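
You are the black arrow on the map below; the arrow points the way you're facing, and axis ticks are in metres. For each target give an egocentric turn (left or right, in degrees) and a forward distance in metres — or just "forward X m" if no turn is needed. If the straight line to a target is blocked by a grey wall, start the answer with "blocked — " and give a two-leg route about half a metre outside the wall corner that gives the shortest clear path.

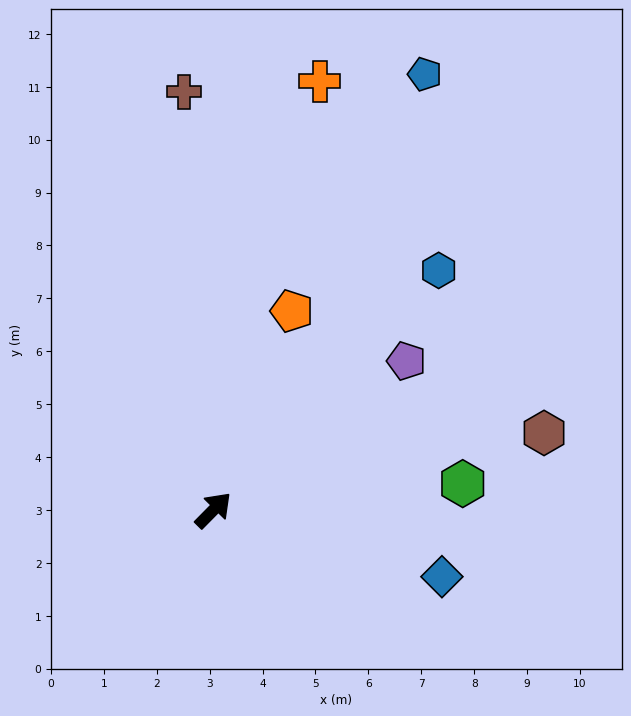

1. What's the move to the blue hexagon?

forward 6.2 m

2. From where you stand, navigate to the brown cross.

turn left 49°, forward 7.9 m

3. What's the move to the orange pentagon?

turn left 23°, forward 4.0 m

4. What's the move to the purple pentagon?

turn right 8°, forward 4.6 m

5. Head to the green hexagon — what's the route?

turn right 39°, forward 4.7 m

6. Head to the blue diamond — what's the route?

turn right 62°, forward 4.5 m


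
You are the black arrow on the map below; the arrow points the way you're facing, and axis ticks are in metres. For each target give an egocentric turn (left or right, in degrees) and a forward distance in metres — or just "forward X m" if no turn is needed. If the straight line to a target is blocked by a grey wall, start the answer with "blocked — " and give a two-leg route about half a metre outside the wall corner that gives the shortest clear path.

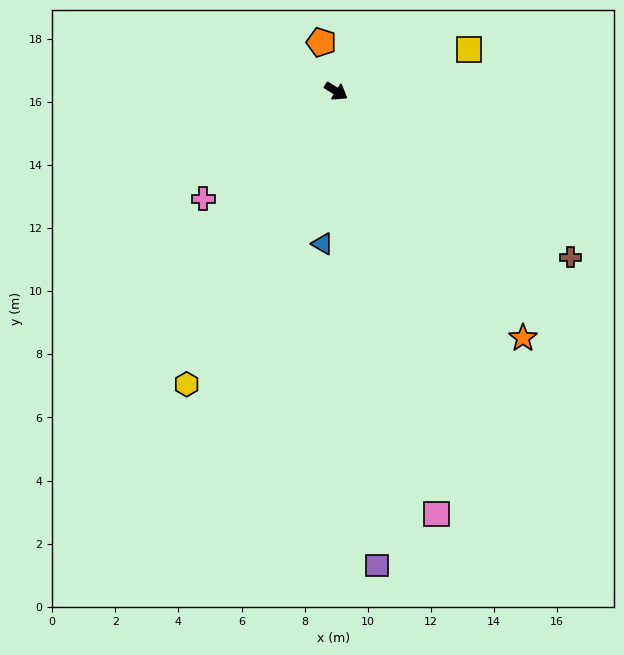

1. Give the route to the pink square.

turn right 45°, forward 13.8 m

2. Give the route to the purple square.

turn right 53°, forward 15.1 m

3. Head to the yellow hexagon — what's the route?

turn right 85°, forward 10.4 m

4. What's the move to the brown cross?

turn right 3°, forward 9.1 m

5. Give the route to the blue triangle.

turn right 63°, forward 4.8 m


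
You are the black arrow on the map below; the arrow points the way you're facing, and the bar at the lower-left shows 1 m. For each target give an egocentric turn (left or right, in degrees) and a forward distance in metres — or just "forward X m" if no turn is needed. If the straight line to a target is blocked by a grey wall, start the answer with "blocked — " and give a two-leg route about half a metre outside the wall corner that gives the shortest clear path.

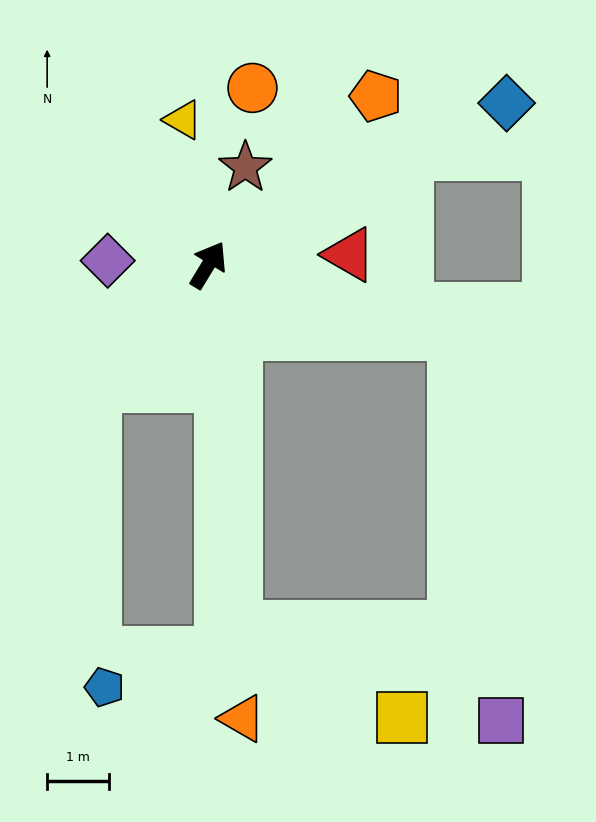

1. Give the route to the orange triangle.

turn right 144°, forward 7.3 m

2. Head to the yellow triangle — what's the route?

turn left 41°, forward 2.4 m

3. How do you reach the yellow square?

blocked — turn right 144°, forward 5.9 m, then turn left 57°, forward 3.0 m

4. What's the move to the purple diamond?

turn left 119°, forward 1.6 m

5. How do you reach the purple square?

blocked — turn right 74°, forward 4.1 m, then turn right 68°, forward 6.3 m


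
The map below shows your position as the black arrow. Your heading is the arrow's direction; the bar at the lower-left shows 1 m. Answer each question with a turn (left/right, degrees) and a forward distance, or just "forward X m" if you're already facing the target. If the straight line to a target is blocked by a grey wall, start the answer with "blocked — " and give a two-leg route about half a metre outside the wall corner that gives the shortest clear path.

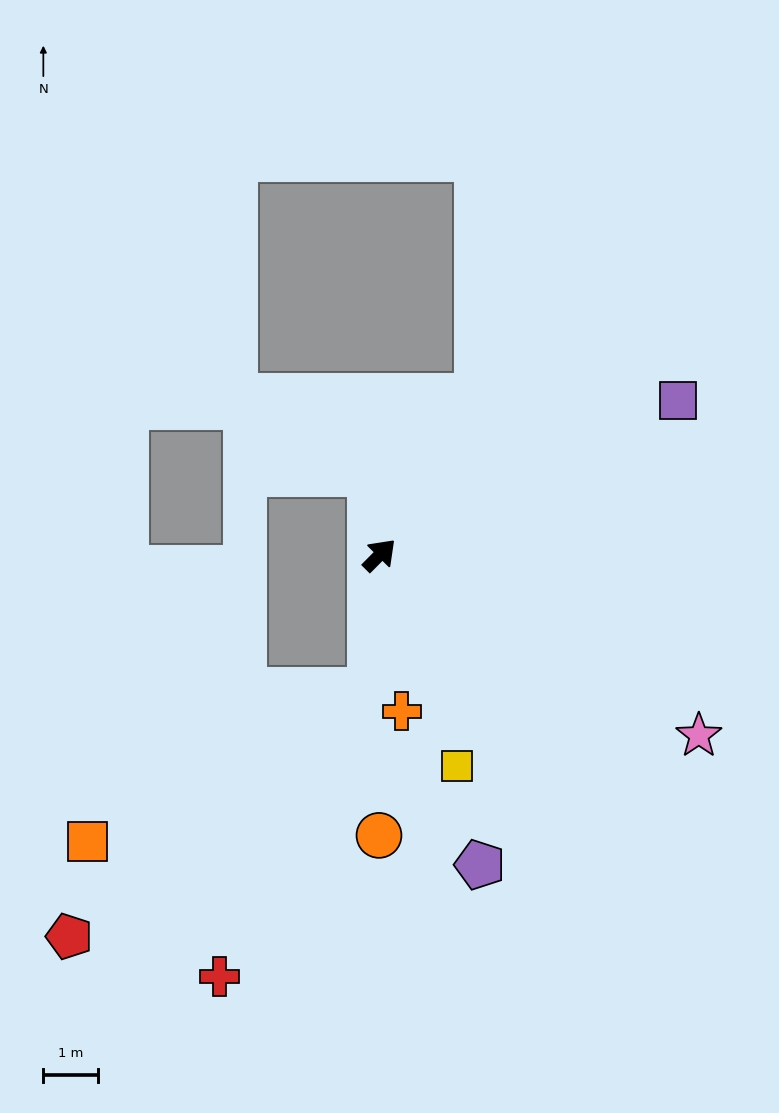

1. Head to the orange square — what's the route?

blocked — turn right 139°, forward 2.5 m, then turn right 58°, forward 5.9 m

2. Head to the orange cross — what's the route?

turn right 127°, forward 2.9 m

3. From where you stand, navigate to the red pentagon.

blocked — turn right 139°, forward 2.5 m, then turn right 47°, forward 7.1 m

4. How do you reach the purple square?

turn right 18°, forward 6.1 m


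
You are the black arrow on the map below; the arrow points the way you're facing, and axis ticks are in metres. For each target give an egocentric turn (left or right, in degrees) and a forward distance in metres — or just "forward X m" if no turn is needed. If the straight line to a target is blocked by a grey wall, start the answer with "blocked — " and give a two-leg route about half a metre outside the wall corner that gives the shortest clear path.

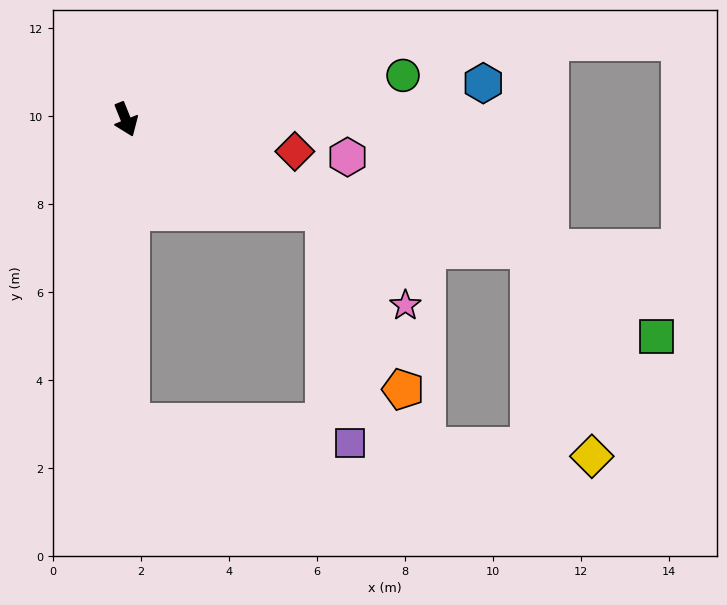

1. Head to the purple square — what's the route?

blocked — turn left 43°, forward 5.0 m, then turn right 58°, forward 5.3 m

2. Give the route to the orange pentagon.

blocked — turn left 43°, forward 5.0 m, then turn right 41°, forward 4.4 m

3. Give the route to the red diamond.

turn left 57°, forward 3.9 m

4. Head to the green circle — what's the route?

turn left 77°, forward 6.4 m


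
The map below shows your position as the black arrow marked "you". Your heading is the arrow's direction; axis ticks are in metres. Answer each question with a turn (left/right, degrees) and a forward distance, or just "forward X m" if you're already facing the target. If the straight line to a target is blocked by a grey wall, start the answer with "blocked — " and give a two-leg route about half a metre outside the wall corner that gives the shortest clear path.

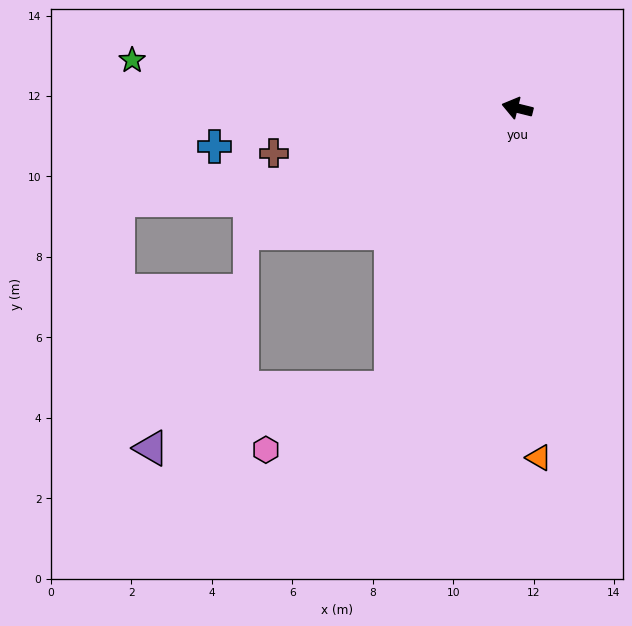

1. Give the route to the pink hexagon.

blocked — turn left 80°, forward 7.6 m, then turn right 40°, forward 3.5 m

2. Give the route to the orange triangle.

turn left 107°, forward 8.7 m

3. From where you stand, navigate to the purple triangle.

blocked — turn left 80°, forward 7.6 m, then turn right 52°, forward 6.1 m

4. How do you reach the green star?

turn left 7°, forward 9.6 m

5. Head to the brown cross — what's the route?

turn left 24°, forward 6.2 m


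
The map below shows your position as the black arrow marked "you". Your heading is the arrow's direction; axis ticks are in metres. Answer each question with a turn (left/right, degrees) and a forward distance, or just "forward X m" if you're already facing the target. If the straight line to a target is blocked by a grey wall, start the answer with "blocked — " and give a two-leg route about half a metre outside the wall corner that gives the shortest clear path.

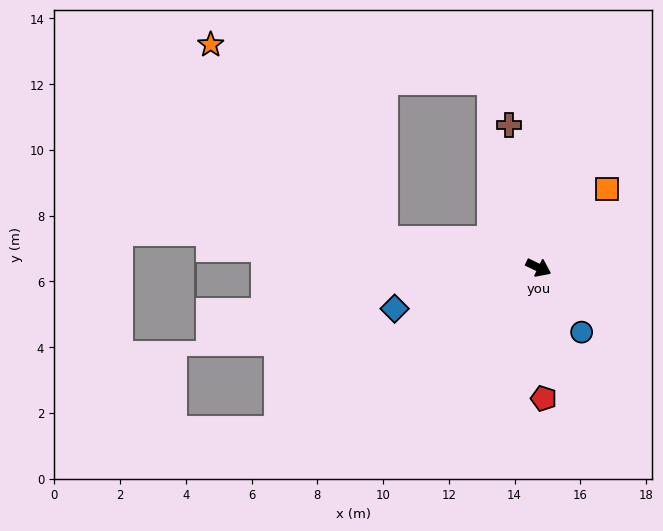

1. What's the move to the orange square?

turn left 75°, forward 3.2 m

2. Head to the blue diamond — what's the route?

turn right 138°, forward 4.6 m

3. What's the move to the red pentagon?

turn right 62°, forward 4.0 m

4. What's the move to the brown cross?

turn left 127°, forward 4.4 m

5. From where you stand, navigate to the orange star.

blocked — turn right 165°, forward 4.8 m, then turn right 38°, forward 8.0 m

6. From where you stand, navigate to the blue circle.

turn right 31°, forward 2.4 m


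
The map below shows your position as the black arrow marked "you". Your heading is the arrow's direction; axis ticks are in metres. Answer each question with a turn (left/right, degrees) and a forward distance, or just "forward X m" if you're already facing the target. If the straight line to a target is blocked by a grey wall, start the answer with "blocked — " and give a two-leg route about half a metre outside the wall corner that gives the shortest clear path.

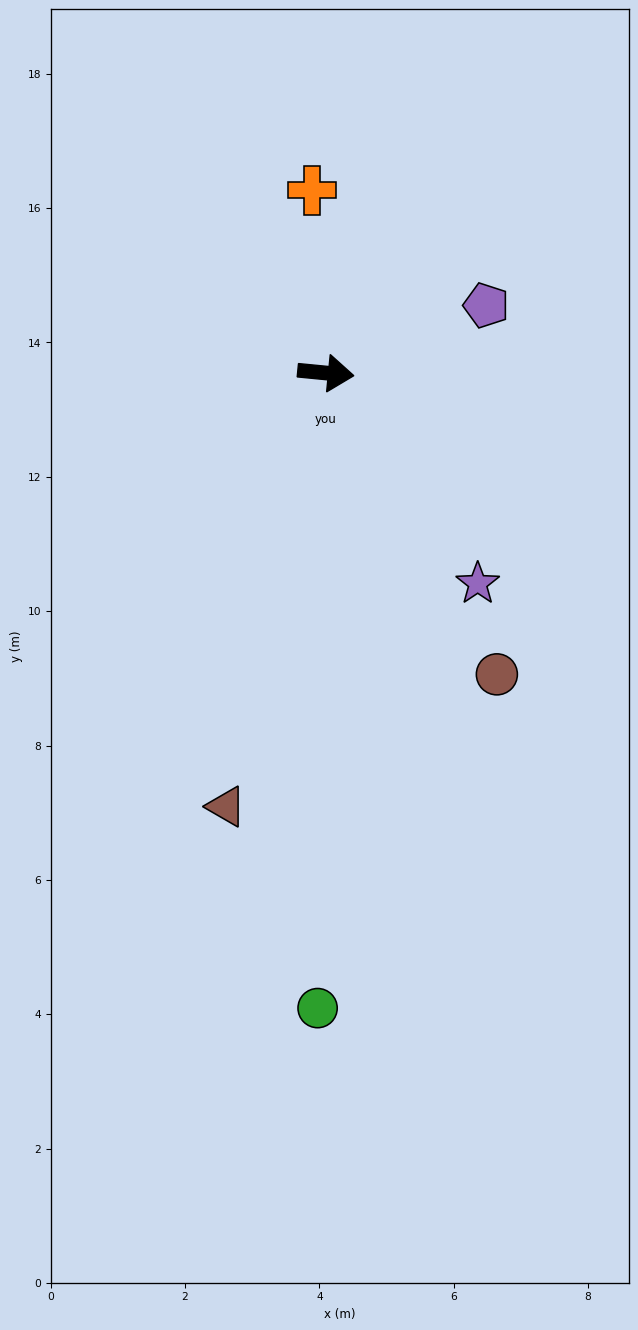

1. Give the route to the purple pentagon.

turn left 28°, forward 2.6 m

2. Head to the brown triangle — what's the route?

turn right 97°, forward 6.6 m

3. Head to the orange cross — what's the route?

turn left 100°, forward 2.7 m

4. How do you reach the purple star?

turn right 49°, forward 3.9 m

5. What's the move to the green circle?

turn right 85°, forward 9.5 m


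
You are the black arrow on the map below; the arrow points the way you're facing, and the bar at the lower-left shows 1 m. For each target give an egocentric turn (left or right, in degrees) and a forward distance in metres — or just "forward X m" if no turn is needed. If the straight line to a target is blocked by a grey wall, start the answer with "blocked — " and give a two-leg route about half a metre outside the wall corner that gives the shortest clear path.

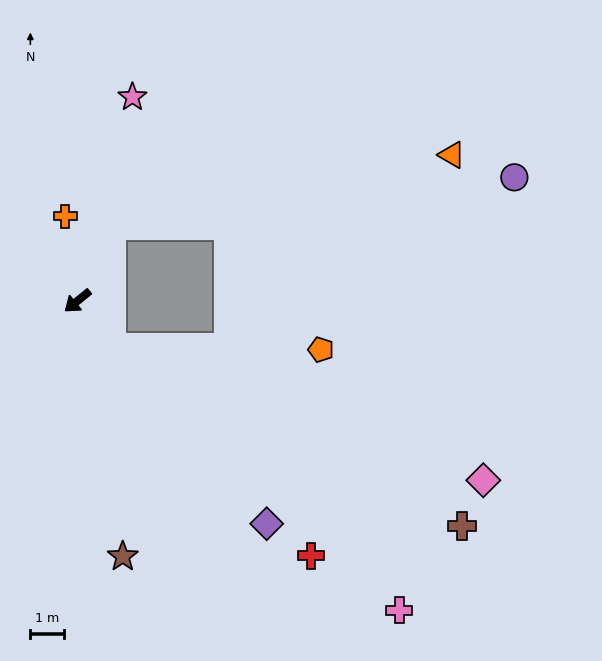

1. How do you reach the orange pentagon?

blocked — turn left 87°, forward 1.7 m, then turn left 53°, forward 6.2 m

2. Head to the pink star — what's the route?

turn right 144°, forward 6.3 m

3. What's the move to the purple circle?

blocked — turn right 154°, forward 2.4 m, then turn right 58°, forward 12.0 m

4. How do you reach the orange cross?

turn right 121°, forward 2.5 m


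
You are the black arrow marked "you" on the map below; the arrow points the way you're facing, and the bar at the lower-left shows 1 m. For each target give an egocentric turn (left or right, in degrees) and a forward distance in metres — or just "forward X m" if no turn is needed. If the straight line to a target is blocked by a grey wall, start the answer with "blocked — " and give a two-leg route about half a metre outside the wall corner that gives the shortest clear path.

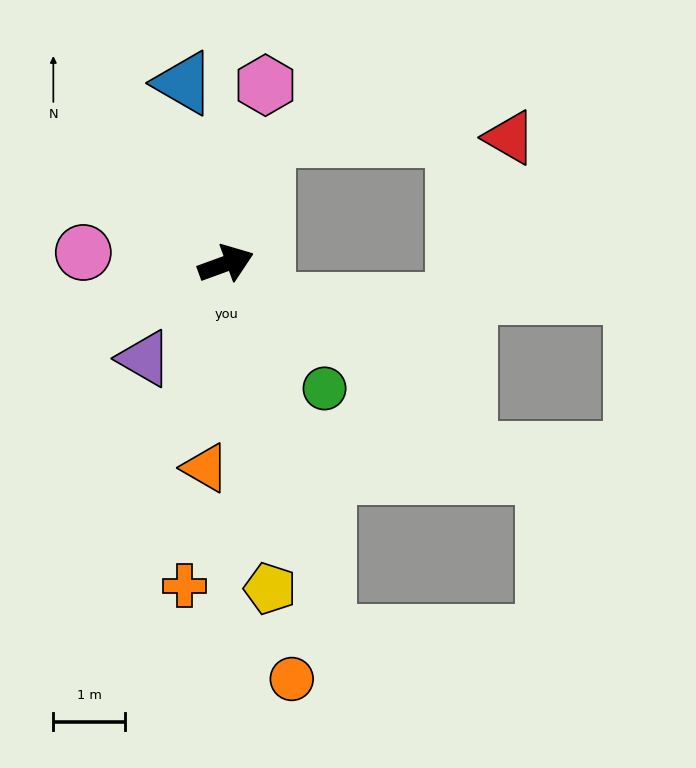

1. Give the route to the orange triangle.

turn right 116°, forward 2.9 m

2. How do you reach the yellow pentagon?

turn right 102°, forward 4.6 m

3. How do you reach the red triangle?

blocked — turn left 53°, forward 1.8 m, then turn right 73°, forward 3.4 m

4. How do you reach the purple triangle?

turn right 151°, forward 1.7 m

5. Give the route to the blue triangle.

turn left 83°, forward 2.6 m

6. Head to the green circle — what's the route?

turn right 72°, forward 2.2 m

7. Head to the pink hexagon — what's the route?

turn left 58°, forward 2.5 m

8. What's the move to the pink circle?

turn left 156°, forward 2.0 m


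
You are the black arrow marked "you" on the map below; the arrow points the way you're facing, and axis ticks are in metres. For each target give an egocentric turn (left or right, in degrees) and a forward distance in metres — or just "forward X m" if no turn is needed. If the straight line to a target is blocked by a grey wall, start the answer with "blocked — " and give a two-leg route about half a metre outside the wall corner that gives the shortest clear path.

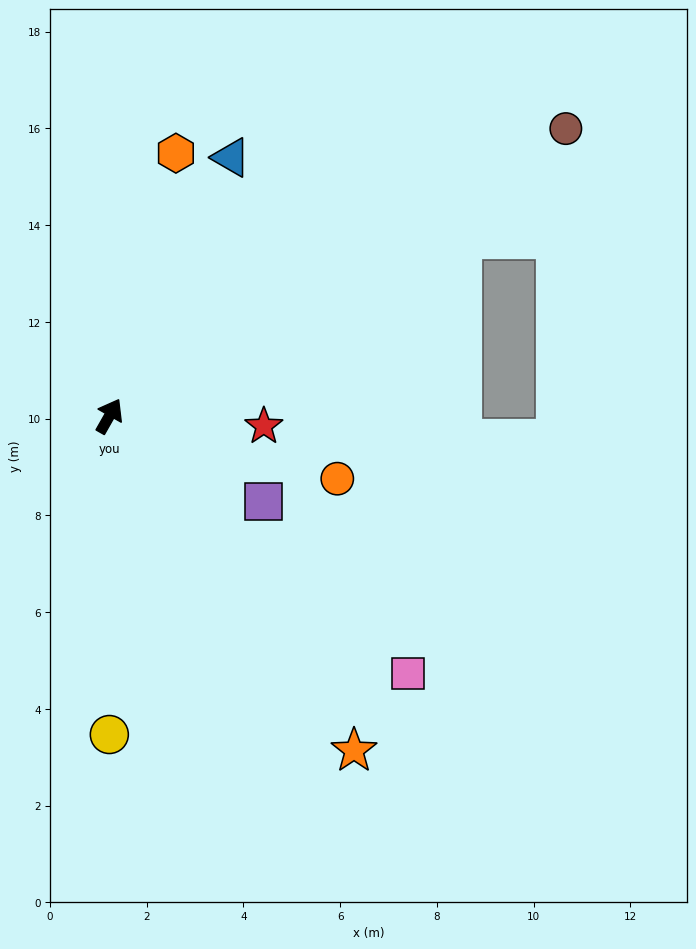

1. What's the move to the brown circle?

turn right 28°, forward 11.1 m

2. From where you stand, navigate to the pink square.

turn right 101°, forward 8.2 m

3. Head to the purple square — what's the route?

turn right 90°, forward 3.6 m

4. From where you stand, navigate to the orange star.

turn right 114°, forward 8.6 m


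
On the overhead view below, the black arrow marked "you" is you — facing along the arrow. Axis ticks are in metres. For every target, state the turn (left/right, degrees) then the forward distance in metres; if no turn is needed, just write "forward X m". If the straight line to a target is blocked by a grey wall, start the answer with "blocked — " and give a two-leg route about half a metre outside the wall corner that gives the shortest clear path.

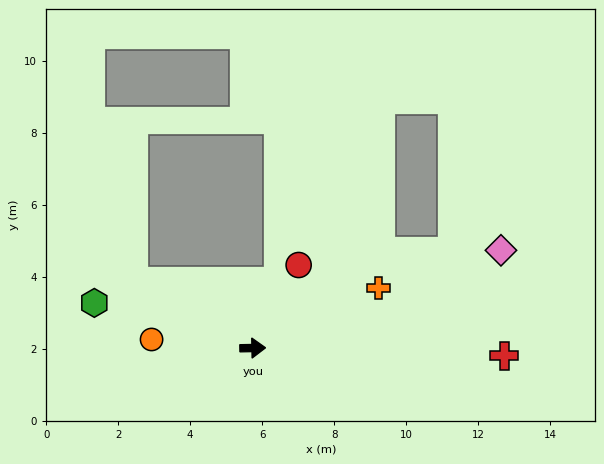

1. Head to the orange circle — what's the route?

turn left 174°, forward 2.8 m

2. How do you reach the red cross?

turn right 3°, forward 7.0 m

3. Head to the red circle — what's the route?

turn left 60°, forward 2.6 m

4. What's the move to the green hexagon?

turn left 163°, forward 4.6 m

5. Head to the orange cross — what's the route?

turn left 24°, forward 3.9 m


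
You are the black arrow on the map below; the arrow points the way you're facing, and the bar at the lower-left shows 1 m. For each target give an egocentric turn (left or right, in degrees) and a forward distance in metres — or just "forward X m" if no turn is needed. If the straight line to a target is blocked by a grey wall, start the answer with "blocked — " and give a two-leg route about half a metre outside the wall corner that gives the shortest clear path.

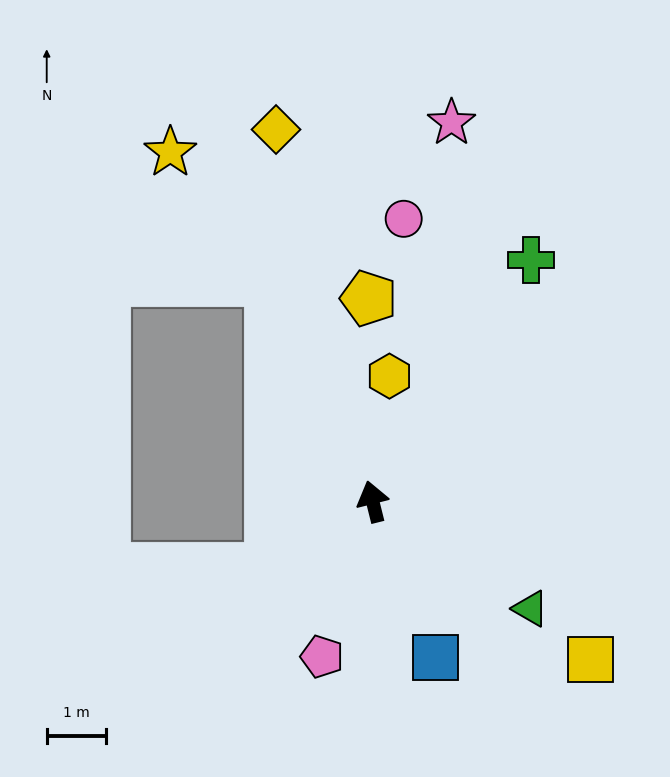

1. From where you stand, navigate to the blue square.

turn right 172°, forward 2.8 m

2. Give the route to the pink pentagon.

turn left 148°, forward 2.8 m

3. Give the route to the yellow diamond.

forward 6.5 m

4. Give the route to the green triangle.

turn right 138°, forward 3.2 m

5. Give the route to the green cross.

turn right 47°, forward 4.9 m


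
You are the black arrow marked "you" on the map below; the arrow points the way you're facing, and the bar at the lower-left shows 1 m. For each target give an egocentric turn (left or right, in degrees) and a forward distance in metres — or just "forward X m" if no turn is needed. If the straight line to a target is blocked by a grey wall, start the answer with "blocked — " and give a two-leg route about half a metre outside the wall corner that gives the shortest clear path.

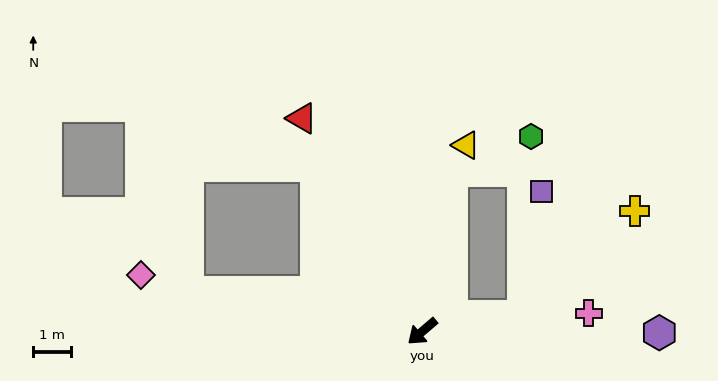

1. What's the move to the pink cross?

turn left 146°, forward 4.5 m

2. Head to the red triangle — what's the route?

turn right 101°, forward 6.5 m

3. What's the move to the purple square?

blocked — turn left 148°, forward 2.7 m, then turn left 73°, forward 3.4 m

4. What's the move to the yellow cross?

blocked — turn left 148°, forward 2.7 m, then turn left 35°, forward 4.1 m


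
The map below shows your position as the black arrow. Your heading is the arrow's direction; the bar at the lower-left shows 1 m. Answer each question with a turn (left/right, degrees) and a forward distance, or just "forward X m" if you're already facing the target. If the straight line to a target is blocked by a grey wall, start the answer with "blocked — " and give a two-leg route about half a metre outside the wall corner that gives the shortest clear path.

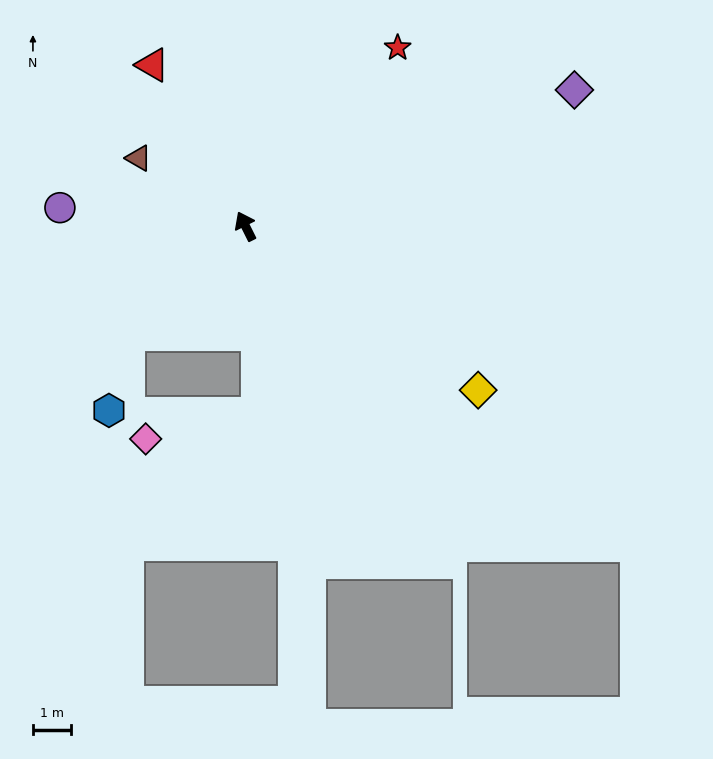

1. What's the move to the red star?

turn right 67°, forward 6.1 m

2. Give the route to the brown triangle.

turn left 31°, forward 3.3 m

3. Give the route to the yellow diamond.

turn right 152°, forward 7.5 m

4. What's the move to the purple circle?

turn left 58°, forward 4.9 m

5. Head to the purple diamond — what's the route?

turn right 94°, forward 9.3 m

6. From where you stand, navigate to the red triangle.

turn left 3°, forward 4.9 m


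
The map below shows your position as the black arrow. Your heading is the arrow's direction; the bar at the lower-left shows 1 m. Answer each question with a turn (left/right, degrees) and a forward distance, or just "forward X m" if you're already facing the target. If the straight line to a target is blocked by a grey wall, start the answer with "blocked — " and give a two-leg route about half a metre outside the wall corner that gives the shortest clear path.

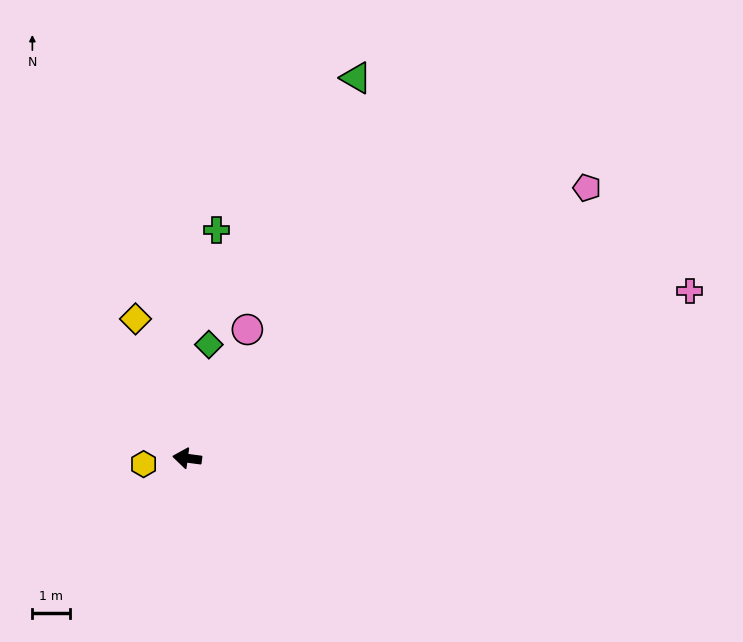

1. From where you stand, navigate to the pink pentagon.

turn right 138°, forward 12.9 m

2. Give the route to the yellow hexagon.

turn left 15°, forward 1.2 m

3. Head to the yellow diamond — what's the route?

turn right 62°, forward 4.0 m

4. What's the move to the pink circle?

turn right 108°, forward 3.8 m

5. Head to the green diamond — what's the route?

turn right 93°, forward 3.1 m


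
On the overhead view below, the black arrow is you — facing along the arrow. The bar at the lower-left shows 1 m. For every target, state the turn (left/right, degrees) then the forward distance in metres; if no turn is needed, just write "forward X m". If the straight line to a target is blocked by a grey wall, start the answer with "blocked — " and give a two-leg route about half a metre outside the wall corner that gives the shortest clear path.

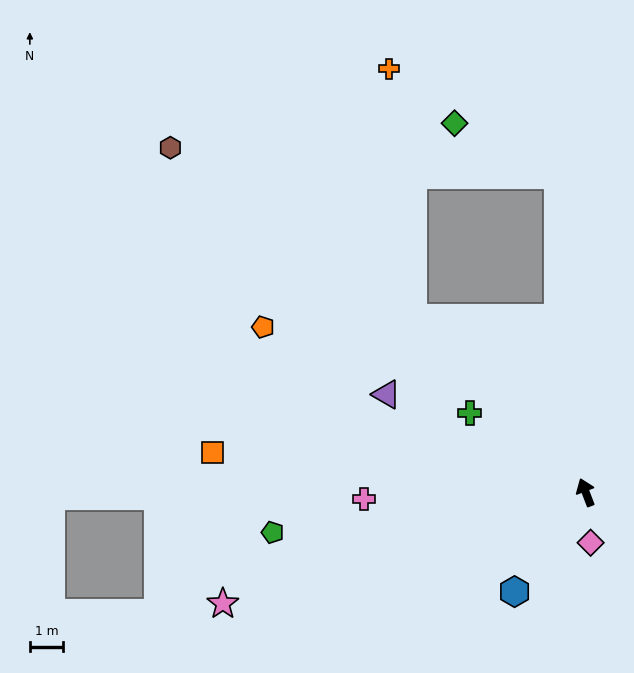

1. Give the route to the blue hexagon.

turn left 123°, forward 3.6 m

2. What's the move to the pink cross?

turn left 71°, forward 6.6 m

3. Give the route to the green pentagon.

turn left 76°, forward 9.4 m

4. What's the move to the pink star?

turn left 86°, forward 11.3 m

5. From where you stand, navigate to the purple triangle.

turn left 43°, forward 6.6 m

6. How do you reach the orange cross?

blocked — turn left 24°, forward 7.3 m, then turn right 39°, forward 7.5 m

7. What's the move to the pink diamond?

turn left 165°, forward 1.5 m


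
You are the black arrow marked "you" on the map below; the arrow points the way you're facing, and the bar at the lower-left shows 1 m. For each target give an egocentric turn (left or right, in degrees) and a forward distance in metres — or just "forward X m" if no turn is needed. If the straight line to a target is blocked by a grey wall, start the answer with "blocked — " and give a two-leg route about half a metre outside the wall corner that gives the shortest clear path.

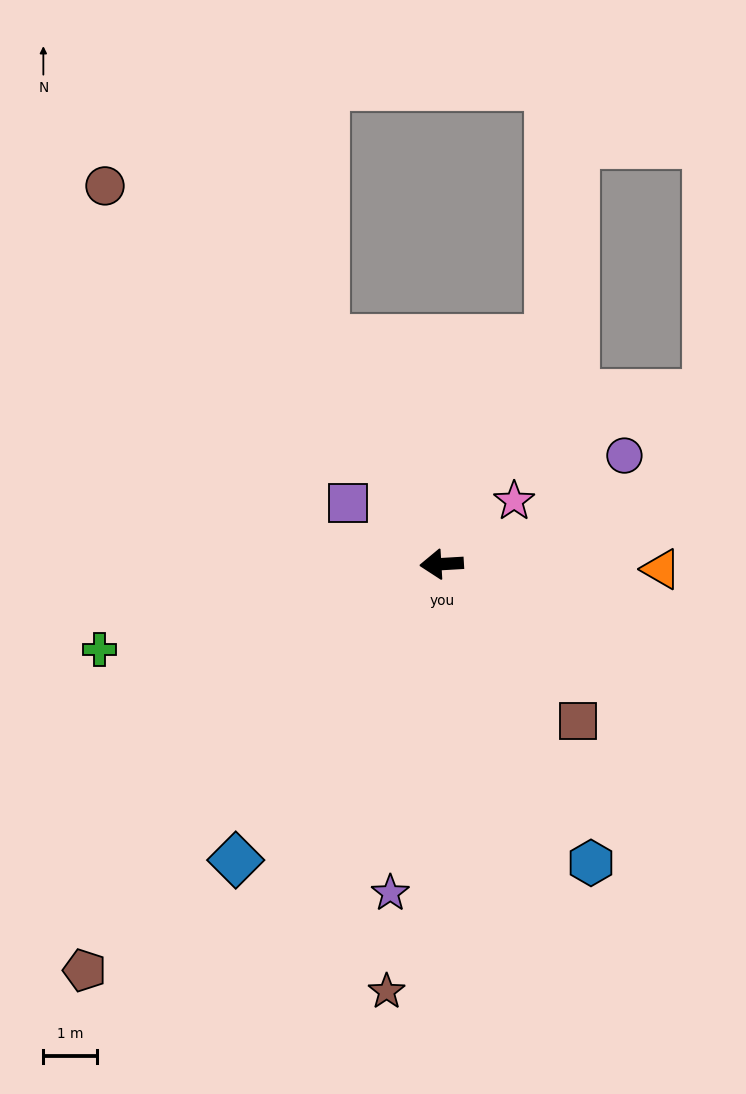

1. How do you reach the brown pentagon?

turn left 45°, forward 10.0 m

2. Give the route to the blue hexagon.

turn left 113°, forward 6.2 m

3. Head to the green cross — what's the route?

turn left 11°, forward 6.5 m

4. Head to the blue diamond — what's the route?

turn left 52°, forward 6.7 m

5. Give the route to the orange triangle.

turn left 175°, forward 4.1 m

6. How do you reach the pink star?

turn right 142°, forward 1.8 m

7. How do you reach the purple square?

turn right 37°, forward 2.1 m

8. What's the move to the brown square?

turn left 128°, forward 3.8 m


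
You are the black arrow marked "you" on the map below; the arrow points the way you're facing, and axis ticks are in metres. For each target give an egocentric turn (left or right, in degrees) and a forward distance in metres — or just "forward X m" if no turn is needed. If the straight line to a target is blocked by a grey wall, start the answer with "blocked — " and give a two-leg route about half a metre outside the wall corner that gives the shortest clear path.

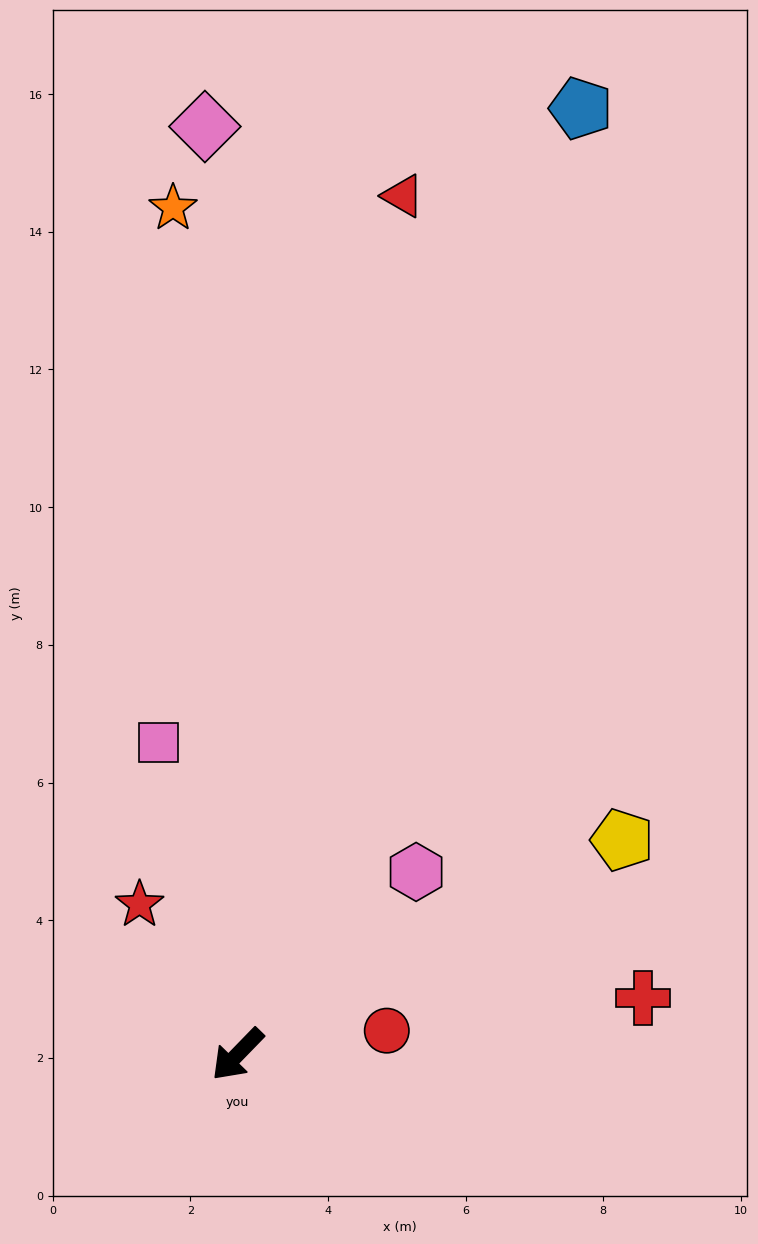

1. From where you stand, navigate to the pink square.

turn right 122°, forward 4.7 m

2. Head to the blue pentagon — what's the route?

turn right 156°, forward 14.6 m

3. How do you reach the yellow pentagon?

turn left 163°, forward 6.4 m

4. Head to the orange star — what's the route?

turn right 131°, forward 12.3 m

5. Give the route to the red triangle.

turn right 147°, forward 12.7 m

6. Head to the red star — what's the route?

turn right 103°, forward 2.6 m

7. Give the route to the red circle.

turn left 143°, forward 2.2 m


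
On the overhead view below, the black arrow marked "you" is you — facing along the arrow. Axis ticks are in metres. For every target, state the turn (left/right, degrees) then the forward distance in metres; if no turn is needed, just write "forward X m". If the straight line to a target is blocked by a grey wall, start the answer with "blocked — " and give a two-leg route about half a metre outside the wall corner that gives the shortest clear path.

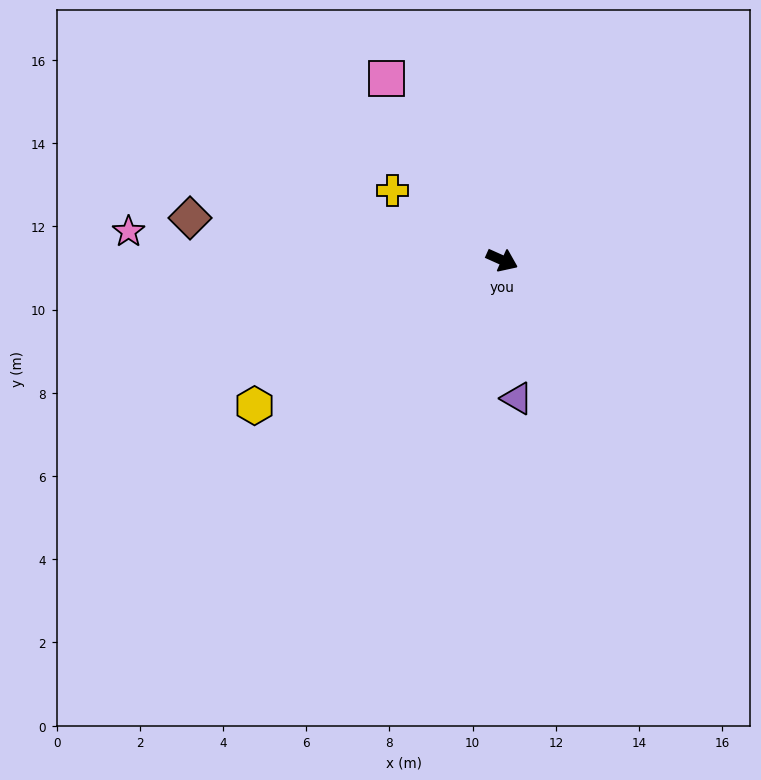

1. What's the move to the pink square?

turn left 147°, forward 5.2 m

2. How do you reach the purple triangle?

turn right 60°, forward 3.3 m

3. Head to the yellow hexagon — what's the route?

turn right 125°, forward 6.9 m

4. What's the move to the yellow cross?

turn left 172°, forward 3.1 m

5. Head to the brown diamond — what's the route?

turn right 164°, forward 7.6 m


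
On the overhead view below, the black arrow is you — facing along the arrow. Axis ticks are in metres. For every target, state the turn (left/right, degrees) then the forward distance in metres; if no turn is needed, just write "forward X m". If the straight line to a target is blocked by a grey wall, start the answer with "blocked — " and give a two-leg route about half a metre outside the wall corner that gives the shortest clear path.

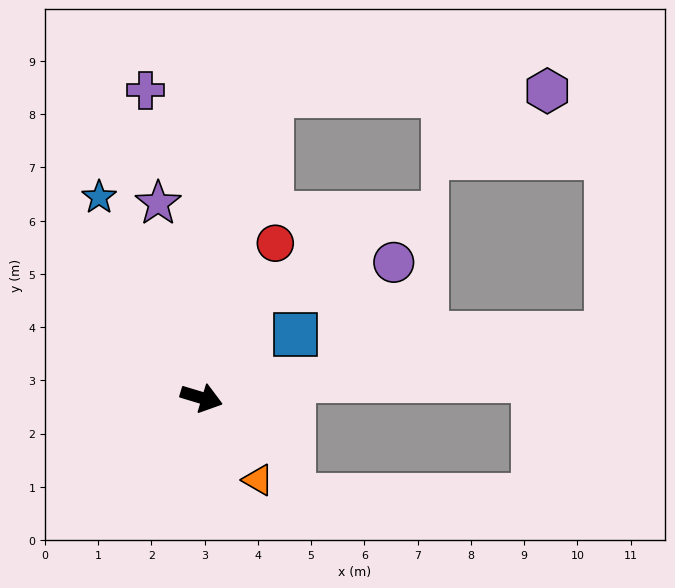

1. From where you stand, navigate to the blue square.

turn left 51°, forward 2.1 m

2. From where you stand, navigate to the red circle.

turn left 81°, forward 3.2 m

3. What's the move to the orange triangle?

turn right 39°, forward 1.9 m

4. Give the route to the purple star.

turn left 119°, forward 3.7 m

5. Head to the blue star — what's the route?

turn left 134°, forward 4.2 m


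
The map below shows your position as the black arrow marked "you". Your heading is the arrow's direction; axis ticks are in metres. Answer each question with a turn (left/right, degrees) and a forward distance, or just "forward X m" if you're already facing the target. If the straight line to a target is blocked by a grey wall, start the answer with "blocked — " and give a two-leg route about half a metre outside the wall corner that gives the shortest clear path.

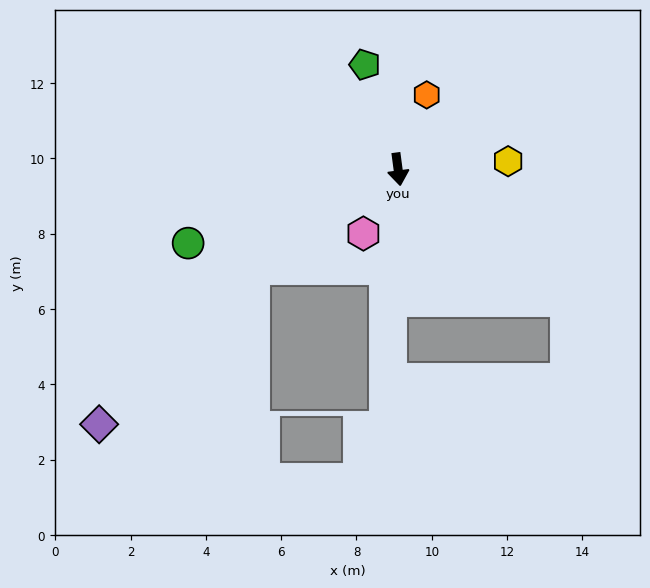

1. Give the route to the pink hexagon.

turn right 36°, forward 1.9 m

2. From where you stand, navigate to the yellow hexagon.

turn left 87°, forward 2.9 m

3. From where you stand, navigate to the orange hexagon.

turn left 151°, forward 2.1 m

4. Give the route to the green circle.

turn right 78°, forward 5.9 m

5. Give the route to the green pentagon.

turn right 170°, forward 2.9 m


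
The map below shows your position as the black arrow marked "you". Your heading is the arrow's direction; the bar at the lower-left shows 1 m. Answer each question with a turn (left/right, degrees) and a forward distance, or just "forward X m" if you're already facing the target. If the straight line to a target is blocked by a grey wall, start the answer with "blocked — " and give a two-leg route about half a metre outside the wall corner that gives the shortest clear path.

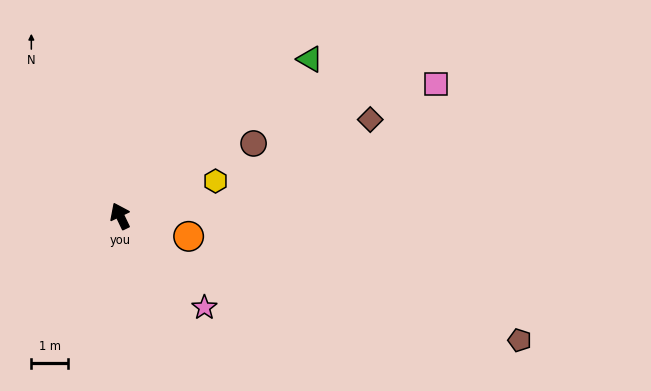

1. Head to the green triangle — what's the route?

turn right 76°, forward 6.7 m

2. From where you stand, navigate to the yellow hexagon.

turn right 96°, forward 2.8 m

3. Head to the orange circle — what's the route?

turn right 132°, forward 1.9 m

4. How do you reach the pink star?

turn right 163°, forward 3.4 m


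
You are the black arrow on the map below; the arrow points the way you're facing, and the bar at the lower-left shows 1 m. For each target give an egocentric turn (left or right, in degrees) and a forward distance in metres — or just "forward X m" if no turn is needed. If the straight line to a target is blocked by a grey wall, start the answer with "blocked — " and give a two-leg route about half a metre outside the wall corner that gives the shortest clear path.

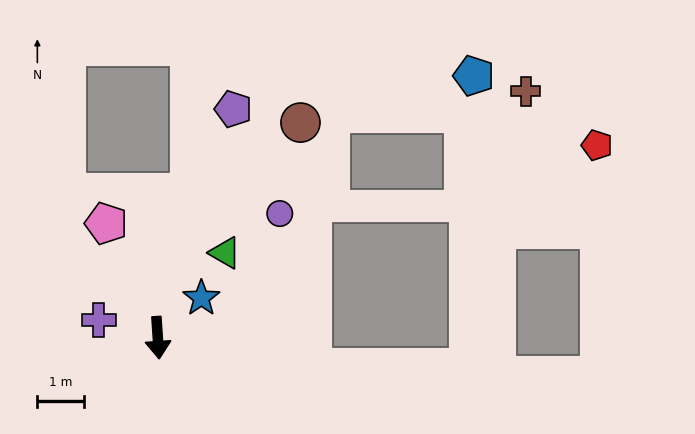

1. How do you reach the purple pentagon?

turn left 158°, forward 5.2 m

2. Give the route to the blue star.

turn left 129°, forward 1.3 m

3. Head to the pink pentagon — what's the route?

turn right 159°, forward 2.7 m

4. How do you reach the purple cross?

turn right 110°, forward 1.3 m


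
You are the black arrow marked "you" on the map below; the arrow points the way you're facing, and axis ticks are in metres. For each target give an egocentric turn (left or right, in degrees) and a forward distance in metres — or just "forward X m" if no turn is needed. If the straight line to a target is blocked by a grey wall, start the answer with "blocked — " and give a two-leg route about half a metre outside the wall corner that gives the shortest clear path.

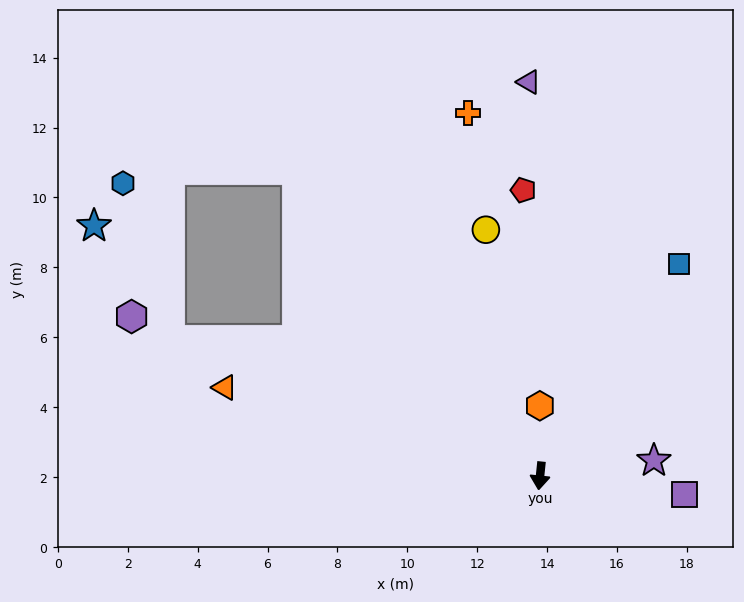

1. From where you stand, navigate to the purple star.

turn left 104°, forward 3.3 m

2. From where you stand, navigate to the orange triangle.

turn right 100°, forward 9.4 m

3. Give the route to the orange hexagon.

turn right 174°, forward 2.0 m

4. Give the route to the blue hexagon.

blocked — turn right 104°, forward 11.3 m, then turn right 53°, forward 4.7 m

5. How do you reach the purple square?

turn left 89°, forward 4.2 m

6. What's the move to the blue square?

turn left 153°, forward 7.3 m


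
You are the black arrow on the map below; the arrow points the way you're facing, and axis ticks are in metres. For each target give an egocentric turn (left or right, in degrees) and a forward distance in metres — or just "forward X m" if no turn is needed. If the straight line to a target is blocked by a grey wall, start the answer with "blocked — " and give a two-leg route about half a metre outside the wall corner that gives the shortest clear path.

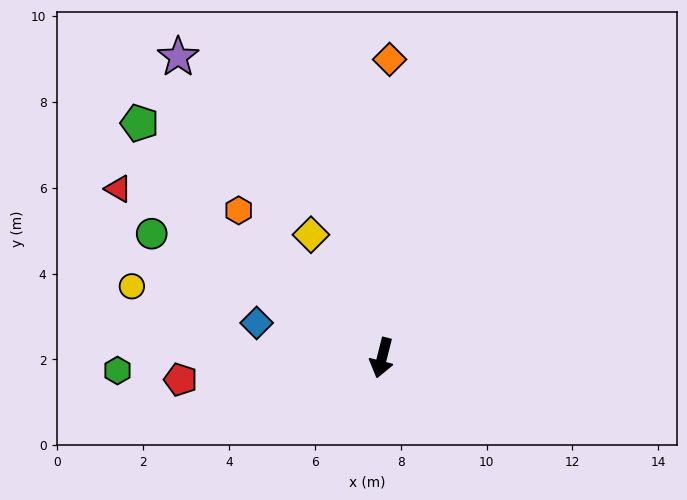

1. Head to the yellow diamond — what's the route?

turn right 136°, forward 3.3 m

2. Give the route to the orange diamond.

turn right 167°, forward 7.0 m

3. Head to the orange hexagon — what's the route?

turn right 122°, forward 4.8 m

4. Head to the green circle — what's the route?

turn right 104°, forward 6.1 m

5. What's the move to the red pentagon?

turn right 70°, forward 4.7 m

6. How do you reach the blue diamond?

turn right 91°, forward 3.0 m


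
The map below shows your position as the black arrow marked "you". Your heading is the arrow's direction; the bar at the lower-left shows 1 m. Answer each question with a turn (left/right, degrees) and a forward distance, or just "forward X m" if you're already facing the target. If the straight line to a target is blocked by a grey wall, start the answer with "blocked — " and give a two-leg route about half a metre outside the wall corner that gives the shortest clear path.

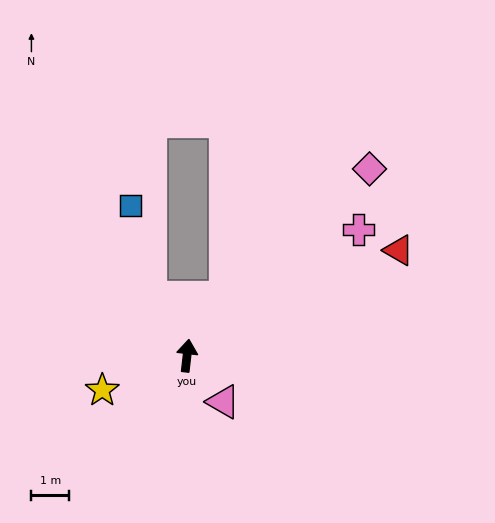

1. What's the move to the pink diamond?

turn right 38°, forward 6.9 m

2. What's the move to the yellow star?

turn left 119°, forward 2.4 m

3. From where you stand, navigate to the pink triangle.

turn right 135°, forward 1.6 m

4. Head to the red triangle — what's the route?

turn right 57°, forward 6.3 m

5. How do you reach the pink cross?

turn right 47°, forward 5.7 m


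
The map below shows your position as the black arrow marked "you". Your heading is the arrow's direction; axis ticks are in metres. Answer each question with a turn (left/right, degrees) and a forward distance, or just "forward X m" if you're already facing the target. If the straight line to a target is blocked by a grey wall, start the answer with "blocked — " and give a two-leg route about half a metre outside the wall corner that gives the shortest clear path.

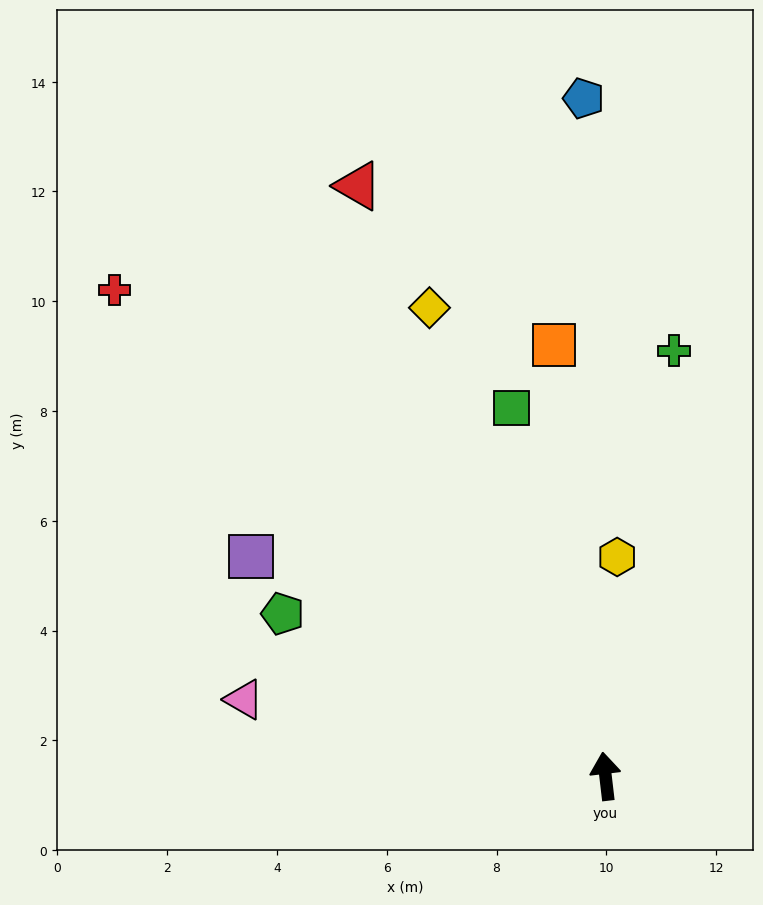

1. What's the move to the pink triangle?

turn left 71°, forward 6.7 m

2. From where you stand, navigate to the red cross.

turn left 39°, forward 12.6 m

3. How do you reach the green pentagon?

turn left 57°, forward 6.6 m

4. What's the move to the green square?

turn left 8°, forward 6.9 m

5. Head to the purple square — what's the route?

turn left 52°, forward 7.6 m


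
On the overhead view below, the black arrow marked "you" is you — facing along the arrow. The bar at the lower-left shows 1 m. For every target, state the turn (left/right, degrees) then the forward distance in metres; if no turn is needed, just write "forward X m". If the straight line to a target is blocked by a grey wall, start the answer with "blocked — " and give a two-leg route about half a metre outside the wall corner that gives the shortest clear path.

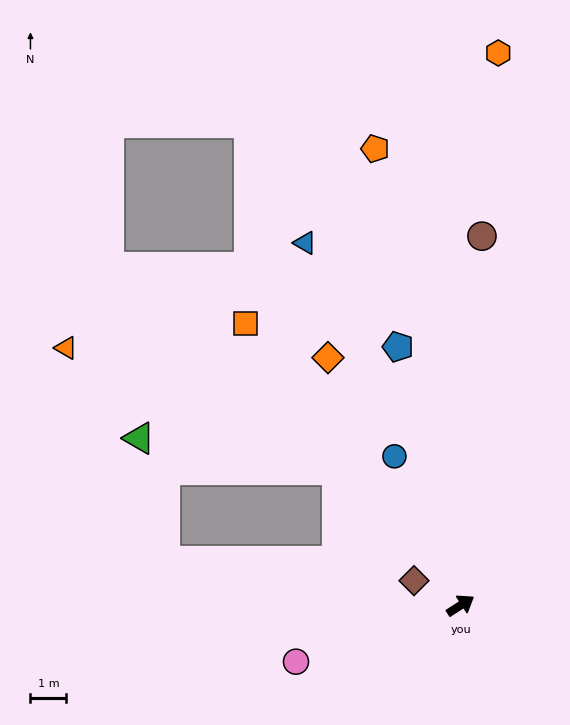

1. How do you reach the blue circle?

turn left 81°, forward 4.6 m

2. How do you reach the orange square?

turn left 95°, forward 9.9 m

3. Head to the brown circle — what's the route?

turn left 54°, forward 10.3 m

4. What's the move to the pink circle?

turn left 166°, forward 4.9 m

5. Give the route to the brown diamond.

turn left 119°, forward 1.5 m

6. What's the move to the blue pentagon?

turn left 71°, forward 7.4 m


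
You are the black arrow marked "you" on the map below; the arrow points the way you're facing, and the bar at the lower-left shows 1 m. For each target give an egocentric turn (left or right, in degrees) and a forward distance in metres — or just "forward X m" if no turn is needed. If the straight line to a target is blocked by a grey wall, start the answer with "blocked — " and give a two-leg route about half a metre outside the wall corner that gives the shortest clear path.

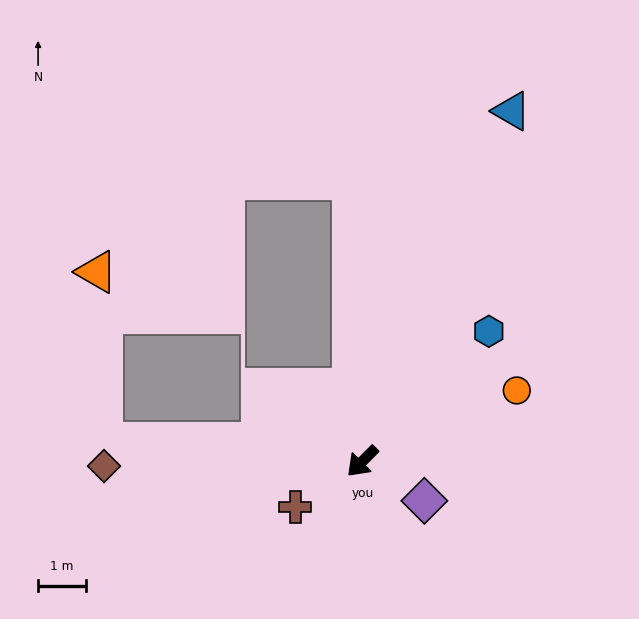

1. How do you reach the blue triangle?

turn right 158°, forward 8.0 m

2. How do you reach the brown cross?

turn right 11°, forward 1.7 m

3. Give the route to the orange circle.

turn left 160°, forward 3.6 m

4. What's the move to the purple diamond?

turn left 102°, forward 1.6 m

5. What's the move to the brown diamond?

turn right 44°, forward 5.4 m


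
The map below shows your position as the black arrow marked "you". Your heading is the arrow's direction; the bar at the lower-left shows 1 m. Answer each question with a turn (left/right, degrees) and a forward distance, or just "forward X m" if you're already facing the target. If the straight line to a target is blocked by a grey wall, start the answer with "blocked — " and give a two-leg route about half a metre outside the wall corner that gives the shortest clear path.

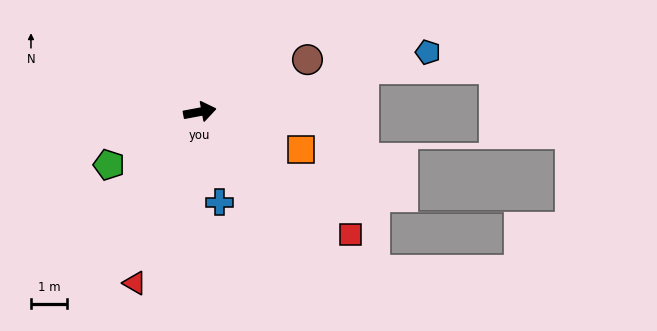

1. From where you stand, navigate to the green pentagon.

turn right 160°, forward 2.9 m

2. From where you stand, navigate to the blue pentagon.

turn left 4°, forward 6.5 m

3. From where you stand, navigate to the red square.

turn right 50°, forward 5.4 m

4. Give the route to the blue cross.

turn right 88°, forward 2.6 m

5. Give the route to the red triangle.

turn right 121°, forward 5.1 m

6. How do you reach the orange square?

turn right 31°, forward 3.0 m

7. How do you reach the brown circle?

turn left 15°, forward 3.3 m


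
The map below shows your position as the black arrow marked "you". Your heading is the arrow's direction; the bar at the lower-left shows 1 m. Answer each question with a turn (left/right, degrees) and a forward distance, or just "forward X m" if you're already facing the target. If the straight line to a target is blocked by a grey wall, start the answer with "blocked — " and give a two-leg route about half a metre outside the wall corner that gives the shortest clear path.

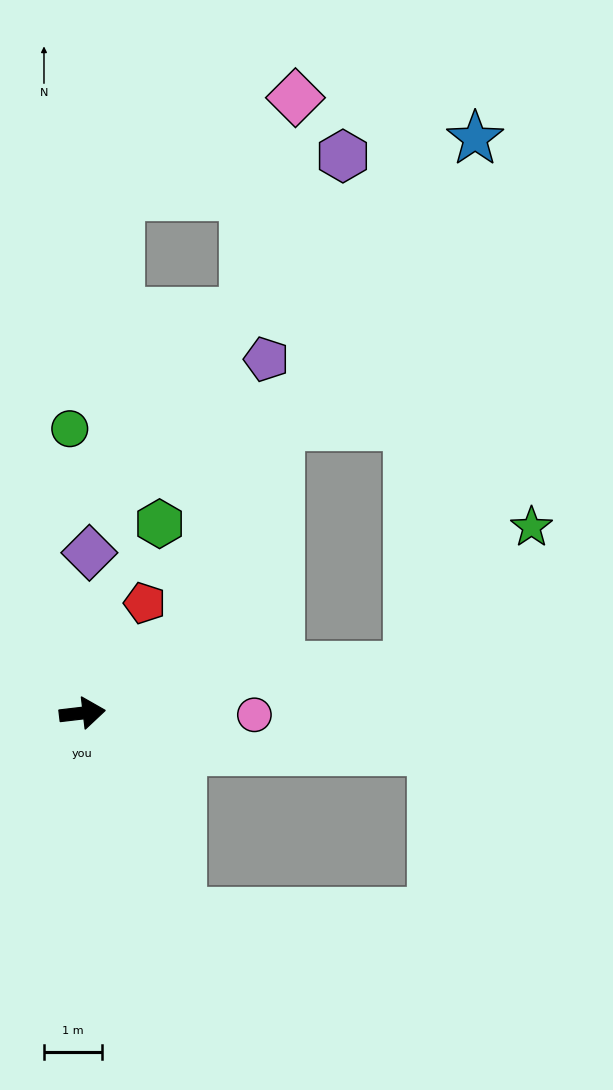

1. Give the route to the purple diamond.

turn left 81°, forward 2.8 m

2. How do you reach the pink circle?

turn right 7°, forward 3.0 m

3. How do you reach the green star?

blocked — forward 5.7 m, then turn left 42°, forward 3.2 m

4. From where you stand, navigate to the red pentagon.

turn left 54°, forward 2.2 m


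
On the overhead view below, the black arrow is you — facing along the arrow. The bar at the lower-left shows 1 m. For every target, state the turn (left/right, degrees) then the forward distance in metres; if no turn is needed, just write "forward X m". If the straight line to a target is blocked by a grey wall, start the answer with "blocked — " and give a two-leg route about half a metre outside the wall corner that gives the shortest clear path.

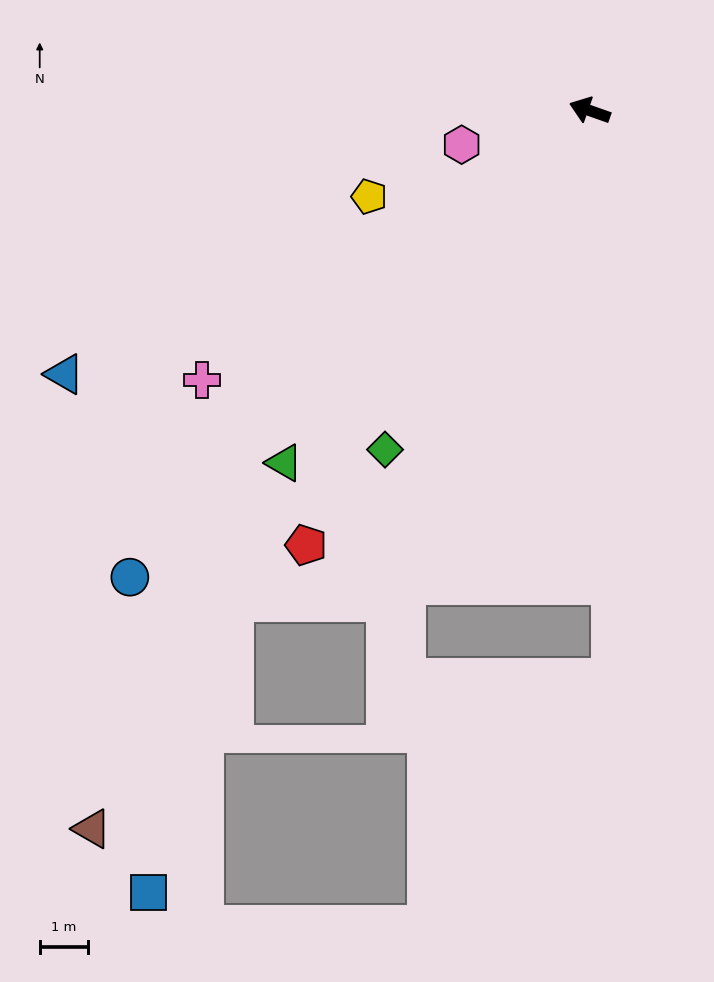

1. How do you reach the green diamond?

turn left 78°, forward 8.1 m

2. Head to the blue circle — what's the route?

turn left 65°, forward 13.5 m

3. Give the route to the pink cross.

turn left 54°, forward 9.7 m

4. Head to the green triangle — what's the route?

turn left 68°, forward 9.6 m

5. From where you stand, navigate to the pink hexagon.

turn left 34°, forward 2.7 m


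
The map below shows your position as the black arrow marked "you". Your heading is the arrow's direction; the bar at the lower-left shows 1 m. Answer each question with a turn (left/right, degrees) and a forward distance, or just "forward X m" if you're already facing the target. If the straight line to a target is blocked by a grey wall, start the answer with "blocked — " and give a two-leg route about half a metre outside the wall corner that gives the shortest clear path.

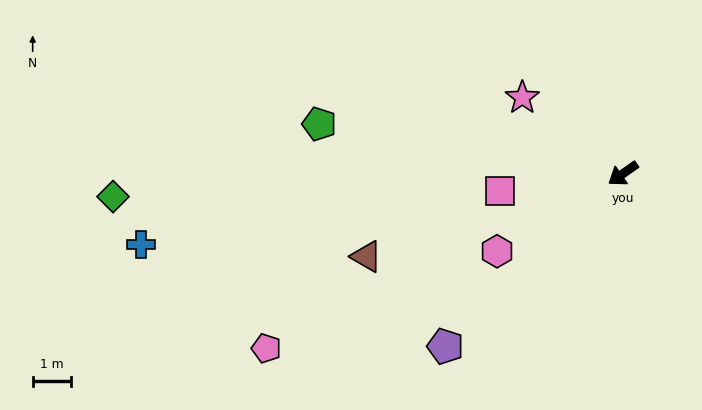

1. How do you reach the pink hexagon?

turn right 3°, forward 3.9 m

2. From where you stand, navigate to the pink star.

turn right 72°, forward 3.3 m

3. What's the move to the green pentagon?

turn right 44°, forward 8.1 m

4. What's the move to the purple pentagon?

turn left 9°, forward 6.5 m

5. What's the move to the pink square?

turn right 27°, forward 3.3 m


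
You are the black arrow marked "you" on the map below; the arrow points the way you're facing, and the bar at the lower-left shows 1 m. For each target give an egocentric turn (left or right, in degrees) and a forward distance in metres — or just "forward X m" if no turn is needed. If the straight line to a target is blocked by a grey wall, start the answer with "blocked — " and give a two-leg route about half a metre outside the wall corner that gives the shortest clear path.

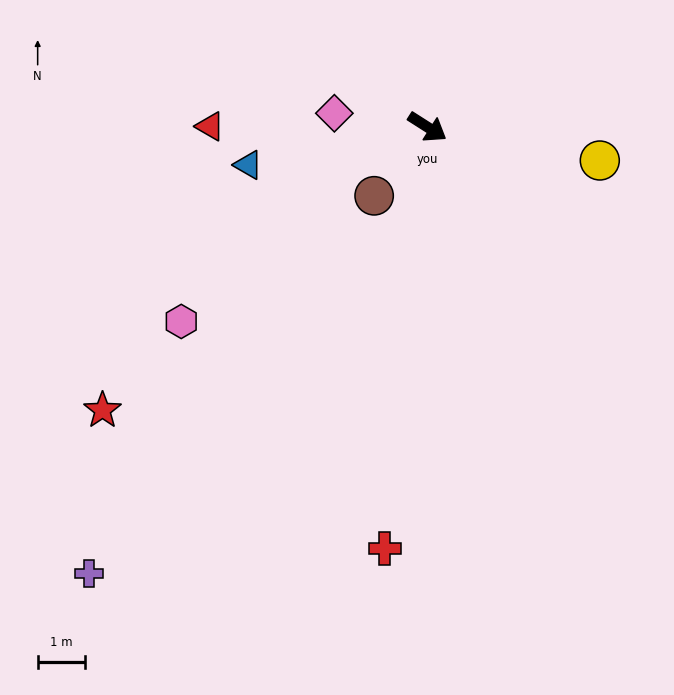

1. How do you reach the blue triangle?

turn right 136°, forward 3.9 m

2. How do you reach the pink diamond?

turn right 156°, forward 2.0 m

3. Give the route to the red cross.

turn right 63°, forward 9.0 m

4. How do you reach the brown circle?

turn right 95°, forward 1.8 m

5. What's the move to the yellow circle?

turn left 22°, forward 3.7 m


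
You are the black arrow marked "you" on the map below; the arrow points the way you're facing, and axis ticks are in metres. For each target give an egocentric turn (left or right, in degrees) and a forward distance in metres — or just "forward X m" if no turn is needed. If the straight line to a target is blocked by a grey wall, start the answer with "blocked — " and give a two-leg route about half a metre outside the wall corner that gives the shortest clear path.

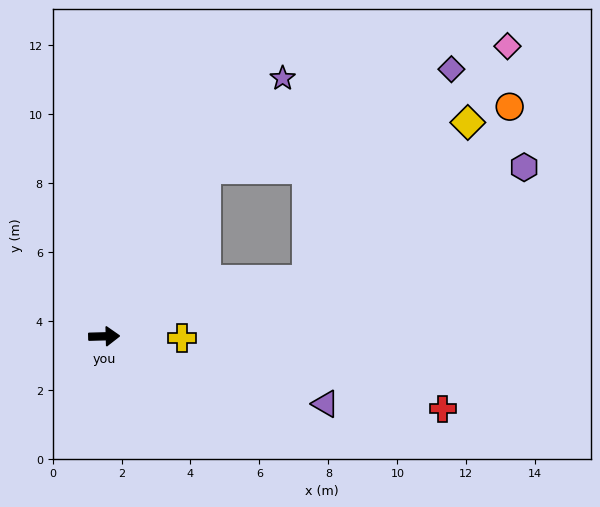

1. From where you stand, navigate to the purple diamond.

blocked — turn left 57°, forward 5.7 m, then turn right 36°, forward 7.7 m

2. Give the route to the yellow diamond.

blocked — turn left 14°, forward 6.1 m, then turn left 29°, forward 6.5 m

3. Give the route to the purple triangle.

turn right 18°, forward 6.7 m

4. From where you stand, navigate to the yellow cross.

turn right 3°, forward 2.3 m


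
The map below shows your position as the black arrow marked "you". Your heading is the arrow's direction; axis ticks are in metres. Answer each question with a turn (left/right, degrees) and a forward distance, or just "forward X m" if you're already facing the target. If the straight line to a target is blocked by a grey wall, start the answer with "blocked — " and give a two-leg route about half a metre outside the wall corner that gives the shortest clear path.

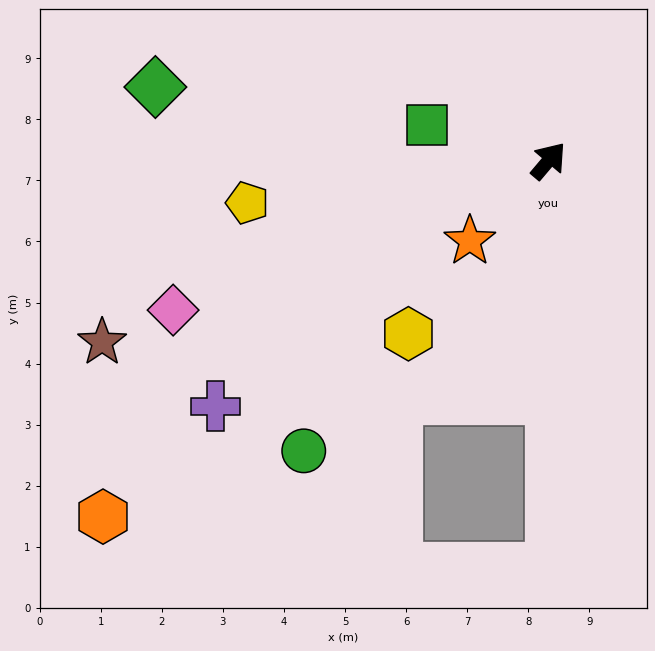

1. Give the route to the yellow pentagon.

turn left 138°, forward 5.0 m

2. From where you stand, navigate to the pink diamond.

turn left 152°, forward 6.6 m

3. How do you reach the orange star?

turn left 176°, forward 1.8 m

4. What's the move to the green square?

turn left 114°, forward 2.1 m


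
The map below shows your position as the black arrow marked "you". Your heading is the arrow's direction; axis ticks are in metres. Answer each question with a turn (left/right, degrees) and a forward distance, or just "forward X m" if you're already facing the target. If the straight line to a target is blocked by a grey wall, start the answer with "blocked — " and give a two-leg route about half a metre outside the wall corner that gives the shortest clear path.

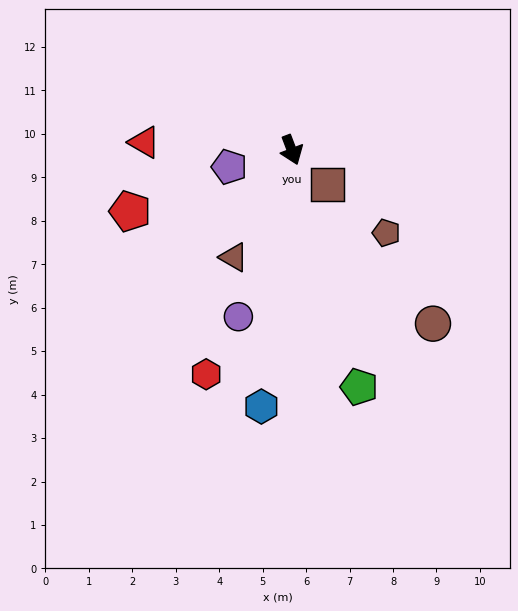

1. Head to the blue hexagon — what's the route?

turn right 28°, forward 5.9 m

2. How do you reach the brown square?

turn left 25°, forward 1.1 m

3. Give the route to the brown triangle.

turn right 49°, forward 2.8 m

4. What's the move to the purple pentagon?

turn right 96°, forward 1.5 m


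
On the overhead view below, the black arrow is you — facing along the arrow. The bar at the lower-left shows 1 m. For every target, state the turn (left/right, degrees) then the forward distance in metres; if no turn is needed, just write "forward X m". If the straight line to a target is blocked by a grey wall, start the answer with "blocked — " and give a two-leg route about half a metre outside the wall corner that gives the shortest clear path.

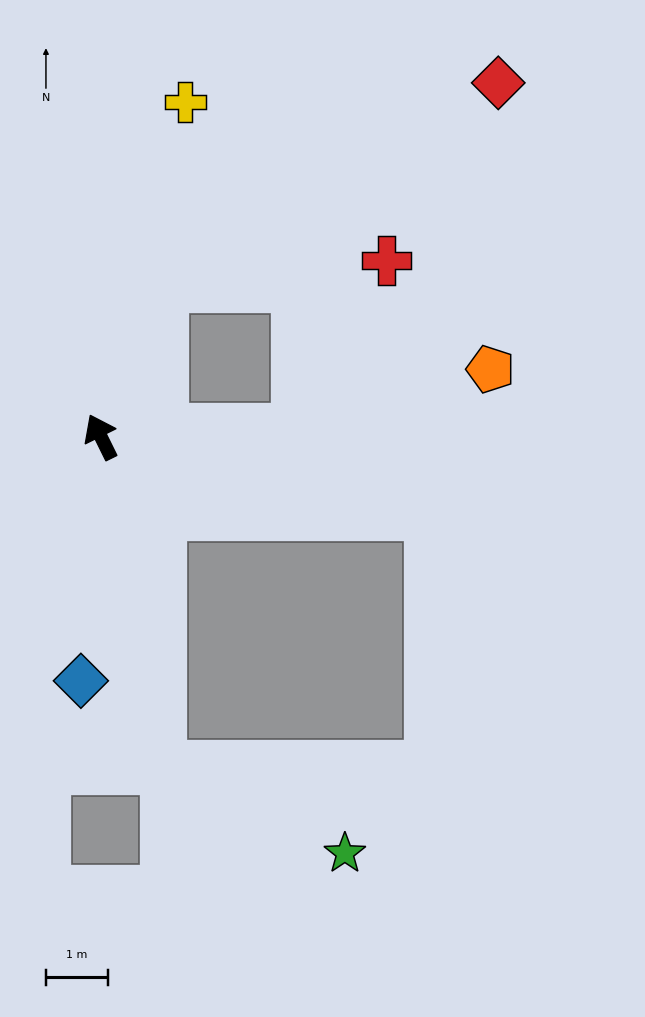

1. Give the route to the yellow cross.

turn right 40°, forward 5.6 m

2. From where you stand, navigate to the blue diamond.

turn left 149°, forward 4.0 m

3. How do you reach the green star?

blocked — turn left 164°, forward 5.4 m, then turn left 55°, forward 3.3 m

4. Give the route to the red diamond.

blocked — turn right 48°, forward 2.6 m, then turn right 37°, forward 6.4 m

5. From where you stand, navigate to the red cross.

blocked — turn right 114°, forward 3.2 m, then turn left 60°, forward 3.1 m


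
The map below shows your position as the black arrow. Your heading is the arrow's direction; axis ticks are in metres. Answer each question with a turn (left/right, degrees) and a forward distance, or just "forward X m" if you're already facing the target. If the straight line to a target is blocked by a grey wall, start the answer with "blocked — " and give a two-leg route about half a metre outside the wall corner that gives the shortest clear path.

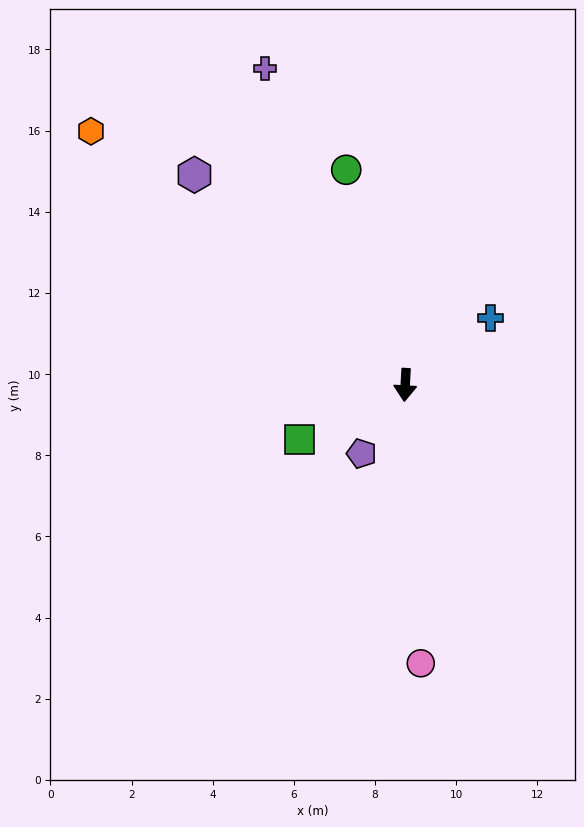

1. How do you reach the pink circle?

turn left 6°, forward 6.9 m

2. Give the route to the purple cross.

turn right 153°, forward 8.5 m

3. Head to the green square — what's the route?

turn right 60°, forward 2.9 m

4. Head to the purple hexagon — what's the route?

turn right 132°, forward 7.3 m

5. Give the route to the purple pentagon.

turn right 29°, forward 2.0 m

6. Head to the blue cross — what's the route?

turn left 131°, forward 2.7 m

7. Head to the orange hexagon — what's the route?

turn right 126°, forward 9.9 m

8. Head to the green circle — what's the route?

turn right 161°, forward 5.5 m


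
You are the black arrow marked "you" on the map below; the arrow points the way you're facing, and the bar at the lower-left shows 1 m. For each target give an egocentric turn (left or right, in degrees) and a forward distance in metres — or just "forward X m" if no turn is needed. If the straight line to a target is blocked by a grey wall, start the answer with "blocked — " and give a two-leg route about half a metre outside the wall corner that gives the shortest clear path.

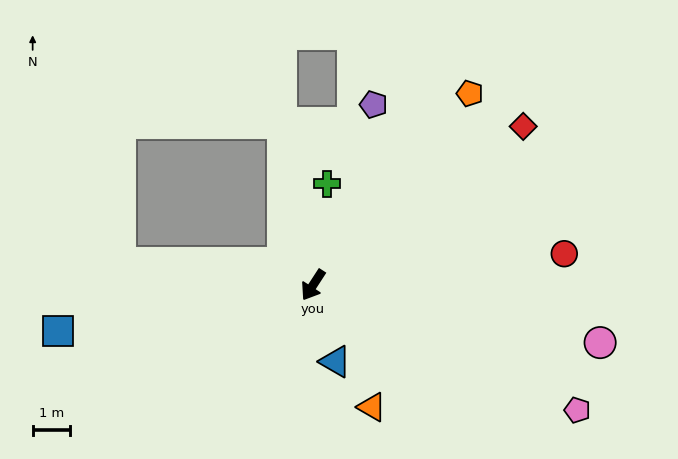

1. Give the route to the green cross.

turn right 155°, forward 2.8 m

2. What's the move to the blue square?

turn right 47°, forward 7.0 m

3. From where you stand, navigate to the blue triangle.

turn left 49°, forward 2.1 m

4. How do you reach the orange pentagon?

turn left 174°, forward 6.7 m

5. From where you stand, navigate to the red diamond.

turn left 160°, forward 7.1 m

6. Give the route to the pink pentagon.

turn left 98°, forward 7.9 m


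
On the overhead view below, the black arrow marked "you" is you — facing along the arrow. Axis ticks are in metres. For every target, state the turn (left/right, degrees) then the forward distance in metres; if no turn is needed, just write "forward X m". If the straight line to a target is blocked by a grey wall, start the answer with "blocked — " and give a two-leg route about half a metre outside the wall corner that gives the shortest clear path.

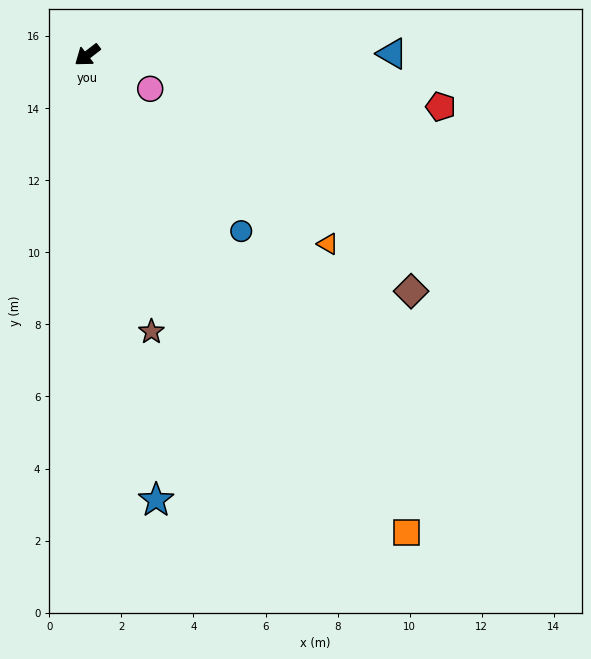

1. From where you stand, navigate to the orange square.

turn left 86°, forward 15.9 m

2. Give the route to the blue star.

turn left 61°, forward 12.5 m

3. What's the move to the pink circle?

turn left 114°, forward 2.0 m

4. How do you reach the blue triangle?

turn left 143°, forward 8.5 m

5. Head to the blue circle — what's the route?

turn left 94°, forward 6.5 m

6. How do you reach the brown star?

turn left 65°, forward 7.9 m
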